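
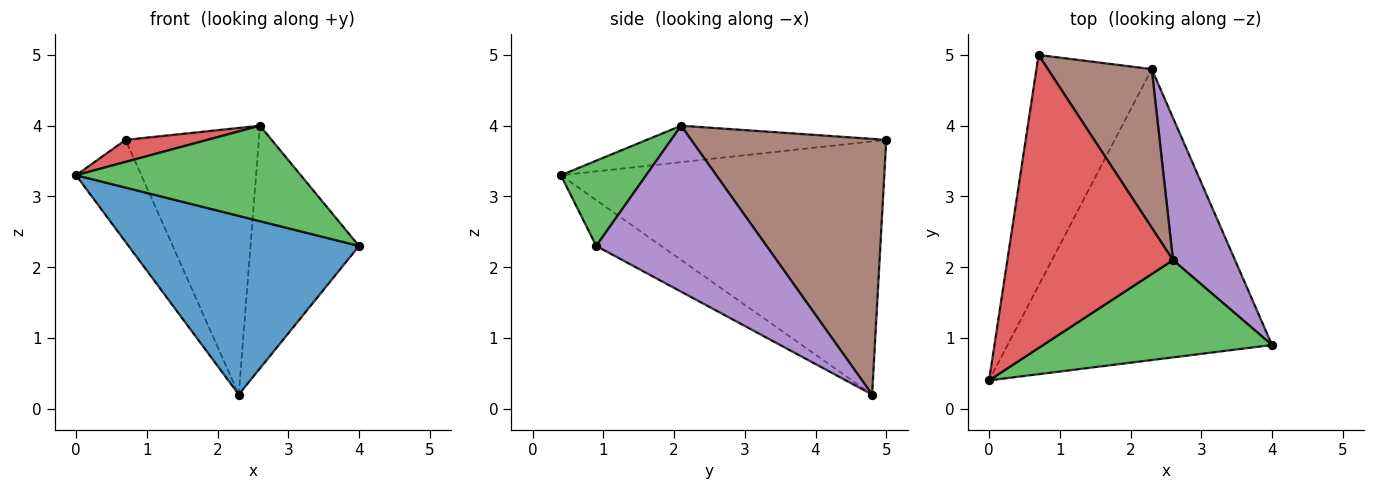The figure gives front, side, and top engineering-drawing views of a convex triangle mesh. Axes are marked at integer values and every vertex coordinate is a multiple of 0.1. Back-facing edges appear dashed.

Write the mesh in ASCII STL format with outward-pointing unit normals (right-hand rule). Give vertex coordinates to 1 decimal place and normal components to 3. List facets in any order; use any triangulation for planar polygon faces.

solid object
 facet normal -0.146 -0.518 -0.843
  outer loop
   vertex 2.3 4.8 0.2
   vertex 4.0 0.9 2.3
   vertex 0.0 0.4 3.3
  endloop
 endfacet
 facet normal -0.895 0.181 -0.408
  outer loop
   vertex 2.3 4.8 0.2
   vertex 0.0 0.4 3.3
   vertex 0.7 5.0 3.8
  endloop
 endfacet
 facet normal 0.257 -0.677 0.690
  outer loop
   vertex 2.6 2.1 4.0
   vertex 0.0 0.4 3.3
   vertex 4.0 0.9 2.3
  endloop
 endfacet
 facet normal -0.214 -0.073 0.974
  outer loop
   vertex 2.6 2.1 4.0
   vertex 0.7 5.0 3.8
   vertex 0.0 0.4 3.3
  endloop
 endfacet
 facet normal 0.804 0.512 0.301
  outer loop
   vertex 2.6 2.1 4.0
   vertex 4.0 0.9 2.3
   vertex 2.3 4.8 0.2
  endloop
 endfacet
 facet normal 0.783 0.535 0.318
  outer loop
   vertex 2.6 2.1 4.0
   vertex 2.3 4.8 0.2
   vertex 0.7 5.0 3.8
  endloop
 endfacet
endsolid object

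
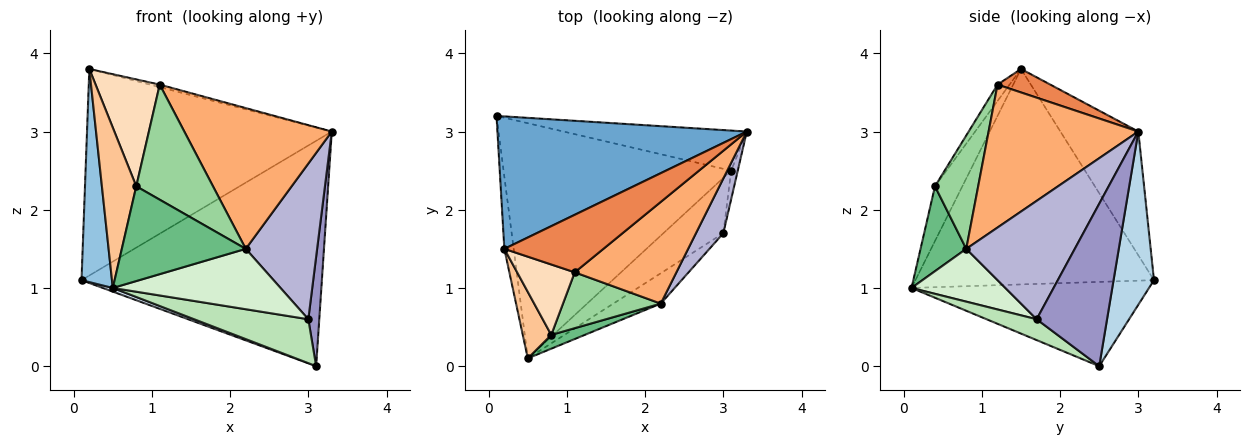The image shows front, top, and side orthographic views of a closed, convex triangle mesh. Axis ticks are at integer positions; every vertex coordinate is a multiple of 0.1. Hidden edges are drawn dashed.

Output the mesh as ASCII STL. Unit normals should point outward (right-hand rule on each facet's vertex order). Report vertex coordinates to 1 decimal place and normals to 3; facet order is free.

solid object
 facet normal -0.259 0.813 0.522
  outer loop
   vertex 0.2 1.5 3.8
   vertex 3.3 3.0 3.0
   vertex 0.1 3.2 1.1
  endloop
 endfacet
 facet normal -0.991 -0.126 -0.043
  outer loop
   vertex 0.2 1.5 3.8
   vertex 0.1 3.2 1.1
   vertex 0.5 0.1 1.0
  endloop
 endfacet
 facet normal 0.163 0.971 -0.173
  outer loop
   vertex 3.1 2.5 0.0
   vertex 0.1 3.2 1.1
   vertex 3.3 3.0 3.0
  endloop
 endfacet
 facet normal -0.347 -0.015 -0.938
  outer loop
   vertex 3.1 2.5 0.0
   vertex 0.5 0.1 1.0
   vertex 0.1 3.2 1.1
  endloop
 endfacet
 facet normal 0.230 0.043 0.972
  outer loop
   vertex 1.1 1.2 3.6
   vertex 3.3 3.0 3.0
   vertex 0.2 1.5 3.8
  endloop
 endfacet
 facet normal 0.635 -0.626 0.452
  outer loop
   vertex 2.2 0.8 1.5
   vertex 3.3 3.0 3.0
   vertex 1.1 1.2 3.6
  endloop
 endfacet
 facet normal -0.593 -0.744 0.308
  outer loop
   vertex 0.8 0.4 2.3
   vertex 0.2 1.5 3.8
   vertex 0.5 0.1 1.0
  endloop
 endfacet
 facet normal -0.154 -0.825 0.543
  outer loop
   vertex 0.8 0.4 2.3
   vertex 1.1 1.2 3.6
   vertex 0.2 1.5 3.8
  endloop
 endfacet
 facet normal 0.343 -0.930 0.135
  outer loop
   vertex 0.8 0.4 2.3
   vertex 0.5 0.1 1.0
   vertex 2.2 0.8 1.5
  endloop
 endfacet
 facet normal 0.452 -0.803 0.390
  outer loop
   vertex 0.8 0.4 2.3
   vertex 2.2 0.8 1.5
   vertex 1.1 1.2 3.6
  endloop
 endfacet
 facet normal 0.263 -0.600 -0.756
  outer loop
   vertex 3.0 1.7 0.6
   vertex 0.5 0.1 1.0
   vertex 3.1 2.5 0.0
  endloop
 endfacet
 facet normal 0.447 -0.799 -0.402
  outer loop
   vertex 3.0 1.7 0.6
   vertex 2.2 0.8 1.5
   vertex 0.5 0.1 1.0
  endloop
 endfacet
 facet normal 0.987 -0.154 -0.040
  outer loop
   vertex 3.0 1.7 0.6
   vertex 3.1 2.5 0.0
   vertex 3.3 3.0 3.0
  endloop
 endfacet
 facet normal 0.820 -0.540 0.190
  outer loop
   vertex 3.0 1.7 0.6
   vertex 3.3 3.0 3.0
   vertex 2.2 0.8 1.5
  endloop
 endfacet
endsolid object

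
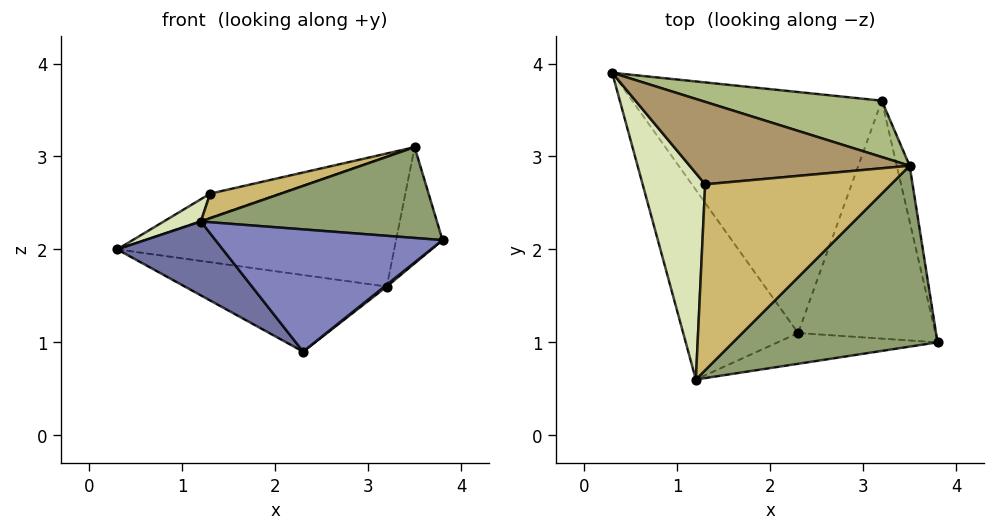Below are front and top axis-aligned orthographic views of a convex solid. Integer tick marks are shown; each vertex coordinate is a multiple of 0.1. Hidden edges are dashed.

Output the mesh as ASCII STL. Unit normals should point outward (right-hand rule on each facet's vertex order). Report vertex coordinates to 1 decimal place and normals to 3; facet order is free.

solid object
 facet normal -0.714 -0.254 -0.652
  outer loop
   vertex 2.3 1.1 0.9
   vertex 1.2 0.6 2.3
   vertex 0.3 3.9 2.0
  endloop
 endfacet
 facet normal 0.129 -0.962 -0.242
  outer loop
   vertex 2.3 1.1 0.9
   vertex 3.8 1.0 2.1
   vertex 1.2 0.6 2.3
  endloop
 endfacet
 facet normal -0.100 0.301 -0.948
  outer loop
   vertex 3.2 3.6 1.6
   vertex 2.3 1.1 0.9
   vertex 0.3 3.9 2.0
  endloop
 endfacet
 facet normal 0.624 -0.006 -0.781
  outer loop
   vertex 3.2 3.6 1.6
   vertex 3.8 1.0 2.1
   vertex 2.3 1.1 0.9
  endloop
 endfacet
 facet normal 0.136 -0.444 0.885
  outer loop
   vertex 3.5 2.9 3.1
   vertex 1.2 0.6 2.3
   vertex 3.8 1.0 2.1
  endloop
 endfacet
 facet normal 0.148 0.907 0.394
  outer loop
   vertex 3.5 2.9 3.1
   vertex 3.2 3.6 1.6
   vertex 0.3 3.9 2.0
  endloop
 endfacet
 facet normal 0.974 0.206 -0.099
  outer loop
   vertex 3.5 2.9 3.1
   vertex 3.8 1.0 2.1
   vertex 3.2 3.6 1.6
  endloop
 endfacet
 facet normal -0.587 -0.087 0.805
  outer loop
   vertex 1.3 2.7 2.6
   vertex 0.3 3.9 2.0
   vertex 1.2 0.6 2.3
  endloop
 endfacet
 facet normal -0.237 0.270 0.933
  outer loop
   vertex 1.3 2.7 2.6
   vertex 3.5 2.9 3.1
   vertex 0.3 3.9 2.0
  endloop
 endfacet
 facet normal -0.209 -0.129 0.970
  outer loop
   vertex 1.3 2.7 2.6
   vertex 1.2 0.6 2.3
   vertex 3.5 2.9 3.1
  endloop
 endfacet
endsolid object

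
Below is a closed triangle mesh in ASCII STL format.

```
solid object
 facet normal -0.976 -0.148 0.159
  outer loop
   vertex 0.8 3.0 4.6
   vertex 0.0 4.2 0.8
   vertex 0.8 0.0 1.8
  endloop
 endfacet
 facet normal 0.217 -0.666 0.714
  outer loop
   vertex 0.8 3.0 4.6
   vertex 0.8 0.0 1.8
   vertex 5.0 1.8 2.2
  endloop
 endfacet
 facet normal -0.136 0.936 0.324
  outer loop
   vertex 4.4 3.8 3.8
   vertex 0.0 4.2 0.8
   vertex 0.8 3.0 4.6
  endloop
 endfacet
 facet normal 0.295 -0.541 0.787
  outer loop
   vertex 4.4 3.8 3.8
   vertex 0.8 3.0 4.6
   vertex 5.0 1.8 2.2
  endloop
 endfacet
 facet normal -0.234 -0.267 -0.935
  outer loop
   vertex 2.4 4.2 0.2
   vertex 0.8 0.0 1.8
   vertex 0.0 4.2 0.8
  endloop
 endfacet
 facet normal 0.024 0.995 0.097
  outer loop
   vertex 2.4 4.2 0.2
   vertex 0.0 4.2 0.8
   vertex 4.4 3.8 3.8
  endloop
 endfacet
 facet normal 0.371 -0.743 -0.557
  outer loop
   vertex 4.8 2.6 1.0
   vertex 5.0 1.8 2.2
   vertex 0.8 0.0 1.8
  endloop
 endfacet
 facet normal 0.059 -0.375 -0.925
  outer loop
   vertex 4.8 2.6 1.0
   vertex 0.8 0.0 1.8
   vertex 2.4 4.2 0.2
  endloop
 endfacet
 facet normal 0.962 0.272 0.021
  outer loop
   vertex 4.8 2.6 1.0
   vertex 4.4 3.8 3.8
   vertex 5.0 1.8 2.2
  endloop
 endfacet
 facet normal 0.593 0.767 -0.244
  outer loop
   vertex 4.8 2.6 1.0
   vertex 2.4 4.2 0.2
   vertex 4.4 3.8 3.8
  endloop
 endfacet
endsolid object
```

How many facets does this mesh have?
10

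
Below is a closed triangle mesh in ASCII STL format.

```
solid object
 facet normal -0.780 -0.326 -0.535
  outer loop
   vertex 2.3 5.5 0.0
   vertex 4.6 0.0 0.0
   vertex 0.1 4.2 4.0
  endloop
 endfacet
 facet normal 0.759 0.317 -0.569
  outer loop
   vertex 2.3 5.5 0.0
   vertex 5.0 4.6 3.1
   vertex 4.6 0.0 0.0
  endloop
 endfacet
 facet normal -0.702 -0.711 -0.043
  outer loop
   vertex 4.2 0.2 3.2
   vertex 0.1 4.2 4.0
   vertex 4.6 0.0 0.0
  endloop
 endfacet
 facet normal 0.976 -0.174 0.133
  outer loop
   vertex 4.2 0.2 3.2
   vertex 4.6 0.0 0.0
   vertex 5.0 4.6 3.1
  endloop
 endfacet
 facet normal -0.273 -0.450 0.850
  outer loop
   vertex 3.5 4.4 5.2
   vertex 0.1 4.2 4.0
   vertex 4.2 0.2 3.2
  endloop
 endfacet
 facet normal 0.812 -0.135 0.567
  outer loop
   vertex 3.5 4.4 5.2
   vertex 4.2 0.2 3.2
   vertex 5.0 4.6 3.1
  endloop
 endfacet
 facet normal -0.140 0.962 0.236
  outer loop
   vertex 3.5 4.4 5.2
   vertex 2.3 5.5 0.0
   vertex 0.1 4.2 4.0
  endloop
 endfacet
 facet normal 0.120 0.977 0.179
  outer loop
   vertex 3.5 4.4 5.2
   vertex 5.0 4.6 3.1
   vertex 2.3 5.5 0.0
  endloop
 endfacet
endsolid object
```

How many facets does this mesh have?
8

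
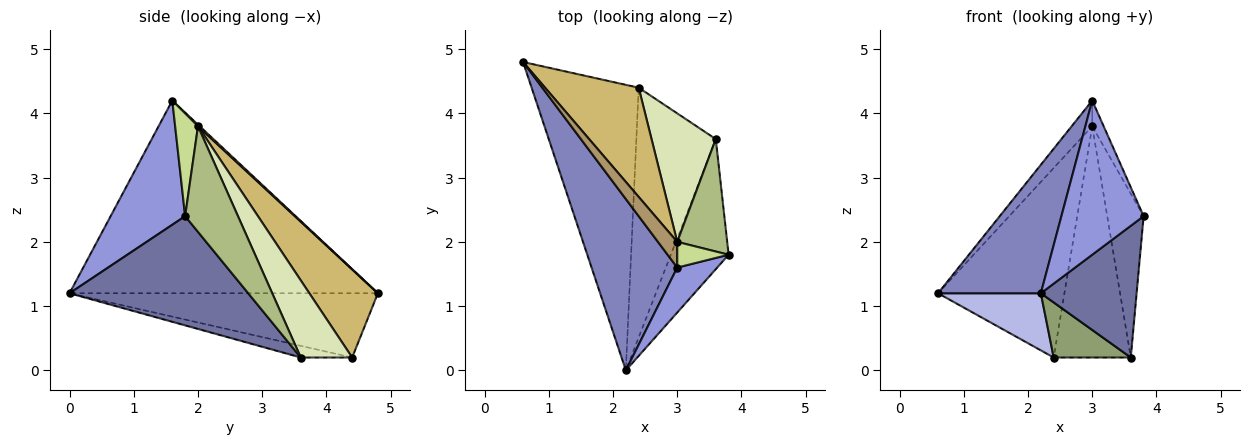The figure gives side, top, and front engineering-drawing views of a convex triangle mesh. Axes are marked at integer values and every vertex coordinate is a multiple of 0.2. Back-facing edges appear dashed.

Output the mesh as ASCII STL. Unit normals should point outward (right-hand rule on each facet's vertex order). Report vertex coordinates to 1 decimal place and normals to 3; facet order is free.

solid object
 facet normal 0.799 -0.428 -0.423
  outer loop
   vertex 3.6 3.6 0.2
   vertex 3.8 1.8 2.4
   vertex 2.2 0.0 1.2
  endloop
 endfacet
 facet normal -0.874 -0.291 0.389
  outer loop
   vertex 3.0 1.6 4.2
   vertex 0.6 4.8 1.2
   vertex 2.2 0.0 1.2
  endloop
 endfacet
 facet normal 0.656 -0.724 0.211
  outer loop
   vertex 3.0 1.6 4.2
   vertex 2.2 0.0 1.2
   vertex 3.8 1.8 2.4
  endloop
 endfacet
 facet normal -0.507 -0.169 -0.845
  outer loop
   vertex 2.4 4.4 0.2
   vertex 2.2 0.0 1.2
   vertex 0.6 4.8 1.2
  endloop
 endfacet
 facet normal -0.142 -0.213 -0.967
  outer loop
   vertex 2.4 4.4 0.2
   vertex 3.6 3.6 0.2
   vertex 2.2 0.0 1.2
  endloop
 endfacet
 facet normal 0.767 0.529 0.363
  outer loop
   vertex 3.0 2.0 3.8
   vertex 3.8 1.8 2.4
   vertex 3.6 3.6 0.2
  endloop
 endfacet
 facet normal 0.816 0.408 0.408
  outer loop
   vertex 3.0 2.0 3.8
   vertex 3.0 1.6 4.2
   vertex 3.8 1.8 2.4
  endloop
 endfacet
 facet normal 0.504 0.755 0.420
  outer loop
   vertex 3.0 2.0 3.8
   vertex 3.6 3.6 0.2
   vertex 2.4 4.4 0.2
  endloop
 endfacet
 facet normal 0.059 0.706 0.706
  outer loop
   vertex 3.0 2.0 3.8
   vertex 0.6 4.8 1.2
   vertex 3.0 1.6 4.2
  endloop
 endfacet
 facet normal 0.425 0.784 0.452
  outer loop
   vertex 3.0 2.0 3.8
   vertex 2.4 4.4 0.2
   vertex 0.6 4.8 1.2
  endloop
 endfacet
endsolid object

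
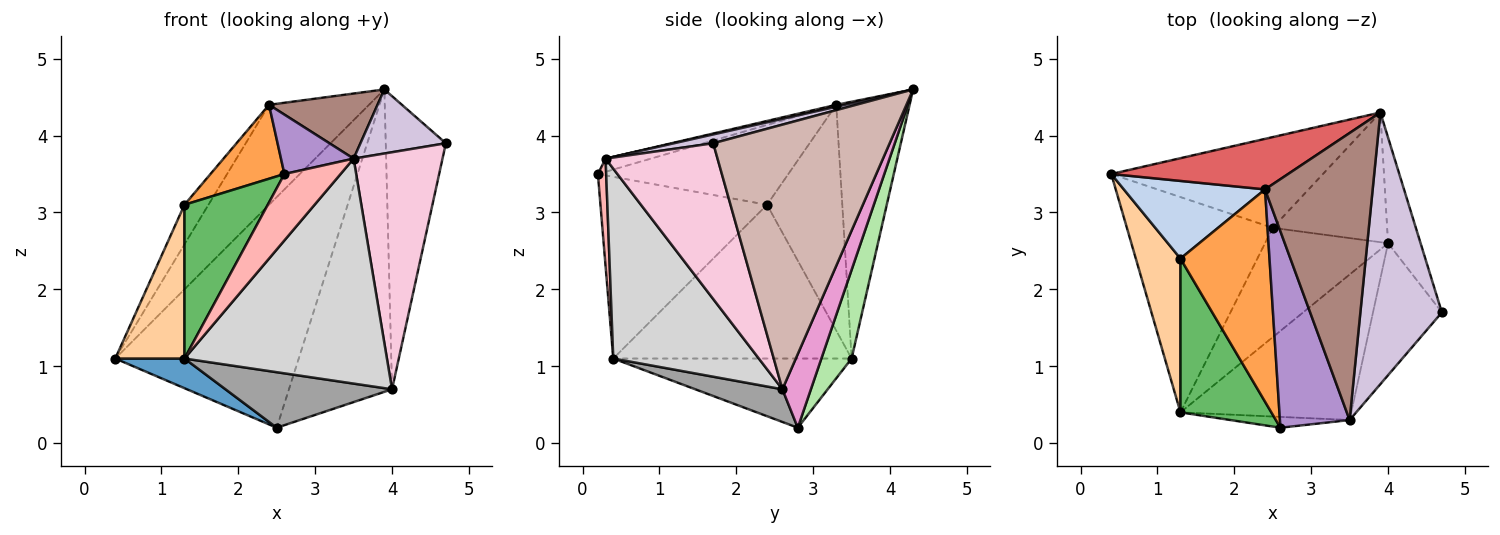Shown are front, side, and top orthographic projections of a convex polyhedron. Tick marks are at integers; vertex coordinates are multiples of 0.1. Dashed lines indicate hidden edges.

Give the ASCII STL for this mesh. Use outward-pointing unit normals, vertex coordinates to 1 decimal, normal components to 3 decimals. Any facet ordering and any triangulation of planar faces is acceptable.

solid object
 facet normal -0.425 -0.124 -0.897
  outer loop
   vertex 1.3 0.4 1.1
   vertex 0.4 3.5 1.1
   vertex 2.5 2.8 0.2
  endloop
 endfacet
 facet normal -0.818 0.261 0.512
  outer loop
   vertex 1.3 2.4 3.1
   vertex 2.4 3.3 4.4
   vertex 0.4 3.5 1.1
  endloop
 endfacet
 facet normal -0.646 -0.251 0.721
  outer loop
   vertex 1.3 2.4 3.1
   vertex 2.6 0.2 3.5
   vertex 2.4 3.3 4.4
  endloop
 endfacet
 facet normal -0.925 -0.269 0.269
  outer loop
   vertex 1.3 2.4 3.1
   vertex 0.4 3.5 1.1
   vertex 1.3 0.4 1.1
  endloop
 endfacet
 facet normal -0.816 -0.408 0.408
  outer loop
   vertex 1.3 2.4 3.1
   vertex 1.3 0.4 1.1
   vertex 2.6 0.2 3.5
  endloop
 endfacet
 facet normal 0.152 0.920 -0.362
  outer loop
   vertex 3.9 4.3 4.6
   vertex 2.5 2.8 0.2
   vertex 0.4 3.5 1.1
  endloop
 endfacet
 facet normal -0.548 0.747 0.377
  outer loop
   vertex 3.9 4.3 4.6
   vertex 0.4 3.5 1.1
   vertex 2.4 3.3 4.4
  endloop
 endfacet
 facet normal 0.144 -0.977 -0.159
  outer loop
   vertex 3.5 0.3 3.7
   vertex 2.6 0.2 3.5
   vertex 1.3 0.4 1.1
  endloop
 endfacet
 facet normal -0.178 -0.285 0.942
  outer loop
   vertex 3.5 0.3 3.7
   vertex 2.4 3.3 4.4
   vertex 2.6 0.2 3.5
  endloop
 endfacet
 facet normal 0.105 -0.228 0.968
  outer loop
   vertex 3.5 0.3 3.7
   vertex 4.7 1.7 3.9
   vertex 3.9 4.3 4.6
  endloop
 endfacet
 facet normal 0.017 -0.221 0.975
  outer loop
   vertex 3.5 0.3 3.7
   vertex 3.9 4.3 4.6
   vertex 2.4 3.3 4.4
  endloop
 endfacet
 facet normal 0.940 0.320 -0.116
  outer loop
   vertex 4.0 2.6 0.7
   vertex 3.9 4.3 4.6
   vertex 4.7 1.7 3.9
  endloop
 endfacet
 facet normal 0.246 0.891 -0.382
  outer loop
   vertex 4.0 2.6 0.7
   vertex 2.5 2.8 0.2
   vertex 3.9 4.3 4.6
  endloop
 endfacet
 facet normal 0.740 -0.588 -0.327
  outer loop
   vertex 4.0 2.6 0.7
   vertex 4.7 1.7 3.9
   vertex 3.5 0.3 3.7
  endloop
 endfacet
 facet normal 0.230 -0.441 -0.868
  outer loop
   vertex 4.0 2.6 0.7
   vertex 1.3 0.4 1.1
   vertex 2.5 2.8 0.2
  endloop
 endfacet
 facet normal 0.517 -0.719 -0.465
  outer loop
   vertex 4.0 2.6 0.7
   vertex 3.5 0.3 3.7
   vertex 1.3 0.4 1.1
  endloop
 endfacet
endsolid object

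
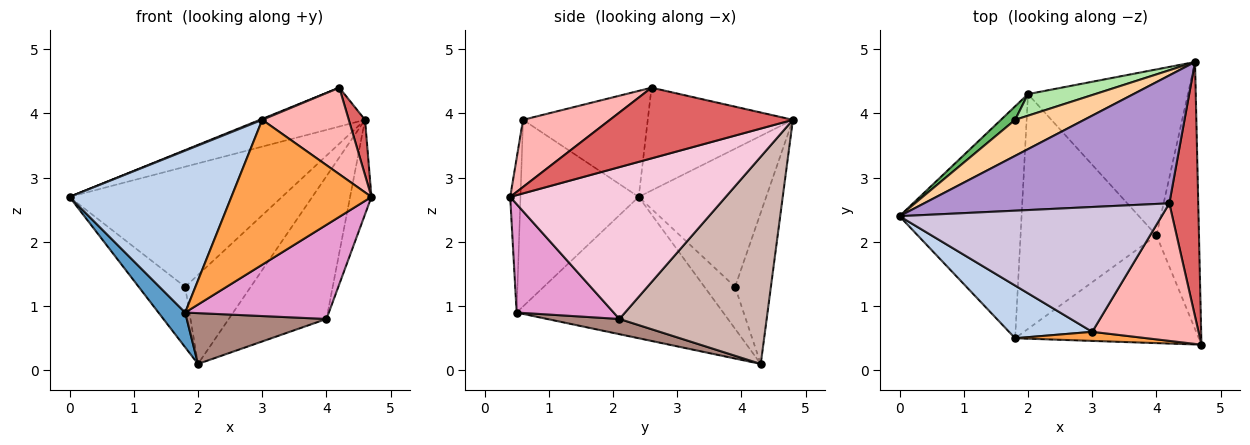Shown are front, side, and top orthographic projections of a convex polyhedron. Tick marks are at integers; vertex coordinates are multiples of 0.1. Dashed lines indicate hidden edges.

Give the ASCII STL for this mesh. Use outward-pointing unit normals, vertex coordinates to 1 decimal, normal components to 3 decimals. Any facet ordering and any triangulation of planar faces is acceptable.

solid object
 facet normal -0.753 -0.097 -0.651
  outer loop
   vertex 1.8 0.5 0.9
   vertex 0.0 2.4 2.7
   vertex 2.0 4.3 0.1
  endloop
 endfacet
 facet normal -0.570 -0.781 0.254
  outer loop
   vertex 3.0 0.6 3.9
   vertex 0.0 2.4 2.7
   vertex 1.8 0.5 0.9
  endloop
 endfacet
 facet normal -0.073 -0.995 0.062
  outer loop
   vertex 3.0 0.6 3.9
   vertex 1.8 0.5 0.9
   vertex 4.7 0.4 2.7
  endloop
 endfacet
 facet normal -0.498 0.830 0.249
  outer loop
   vertex 1.8 3.9 1.3
   vertex 0.0 2.4 2.7
   vertex 4.6 4.8 3.9
  endloop
 endfacet
 facet normal -0.541 0.821 0.183
  outer loop
   vertex 1.8 3.9 1.3
   vertex 2.0 4.3 0.1
   vertex 0.0 2.4 2.7
  endloop
 endfacet
 facet normal -0.469 0.858 0.208
  outer loop
   vertex 1.8 3.9 1.3
   vertex 4.6 4.8 3.9
   vertex 2.0 4.3 0.1
  endloop
 endfacet
 facet normal 0.922 -0.082 0.377
  outer loop
   vertex 4.2 2.6 4.4
   vertex 4.7 0.4 2.7
   vertex 4.6 4.8 3.9
  endloop
 endfacet
 facet normal 0.472 -0.470 0.746
  outer loop
   vertex 4.2 2.6 4.4
   vertex 3.0 0.6 3.9
   vertex 4.7 0.4 2.7
  endloop
 endfacet
 facet normal -0.372 0.270 0.888
  outer loop
   vertex 4.2 2.6 4.4
   vertex 4.6 4.8 3.9
   vertex 0.0 2.4 2.7
  endloop
 endfacet
 facet normal -0.375 -0.007 0.927
  outer loop
   vertex 4.2 2.6 4.4
   vertex 0.0 2.4 2.7
   vertex 3.0 0.6 3.9
  endloop
 endfacet
 facet normal 0.109 -0.210 -0.972
  outer loop
   vertex 4.0 2.1 0.8
   vertex 1.8 0.5 0.9
   vertex 2.0 4.3 0.1
  endloop
 endfacet
 facet normal 0.701 0.465 -0.541
  outer loop
   vertex 4.0 2.1 0.8
   vertex 2.0 4.3 0.1
   vertex 4.6 4.8 3.9
  endloop
 endfacet
 facet normal 0.406 -0.602 -0.688
  outer loop
   vertex 4.0 2.1 0.8
   vertex 4.7 0.4 2.7
   vertex 1.8 0.5 0.9
  endloop
 endfacet
 facet normal 0.959 0.095 -0.268
  outer loop
   vertex 4.0 2.1 0.8
   vertex 4.6 4.8 3.9
   vertex 4.7 0.4 2.7
  endloop
 endfacet
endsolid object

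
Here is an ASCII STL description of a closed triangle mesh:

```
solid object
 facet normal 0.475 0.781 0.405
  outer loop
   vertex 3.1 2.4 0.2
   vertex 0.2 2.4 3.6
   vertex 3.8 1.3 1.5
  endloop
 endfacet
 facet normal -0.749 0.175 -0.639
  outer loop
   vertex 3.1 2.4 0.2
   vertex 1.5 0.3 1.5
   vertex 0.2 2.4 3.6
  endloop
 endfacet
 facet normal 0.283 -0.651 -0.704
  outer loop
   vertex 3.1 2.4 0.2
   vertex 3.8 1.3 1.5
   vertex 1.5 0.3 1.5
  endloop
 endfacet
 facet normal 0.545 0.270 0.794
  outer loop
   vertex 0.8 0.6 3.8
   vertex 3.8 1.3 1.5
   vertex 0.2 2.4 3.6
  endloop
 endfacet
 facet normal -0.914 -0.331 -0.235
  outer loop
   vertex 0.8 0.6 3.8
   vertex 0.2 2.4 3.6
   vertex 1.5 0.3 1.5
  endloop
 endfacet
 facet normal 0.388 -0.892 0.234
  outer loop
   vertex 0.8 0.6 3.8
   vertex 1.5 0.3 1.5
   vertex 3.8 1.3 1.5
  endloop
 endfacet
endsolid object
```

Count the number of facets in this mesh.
6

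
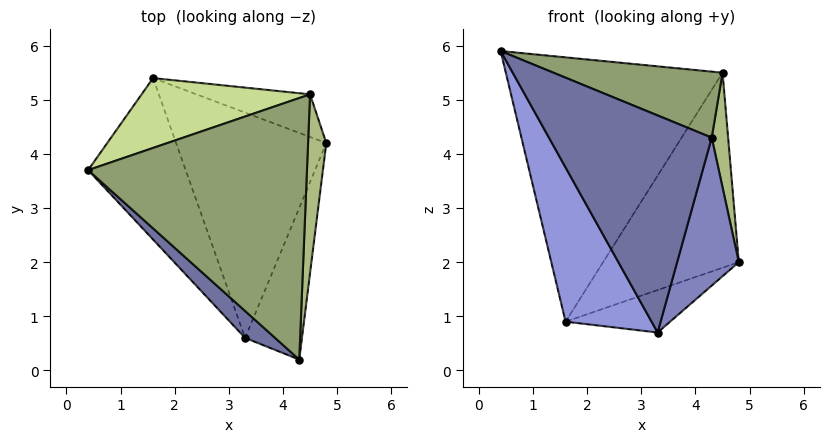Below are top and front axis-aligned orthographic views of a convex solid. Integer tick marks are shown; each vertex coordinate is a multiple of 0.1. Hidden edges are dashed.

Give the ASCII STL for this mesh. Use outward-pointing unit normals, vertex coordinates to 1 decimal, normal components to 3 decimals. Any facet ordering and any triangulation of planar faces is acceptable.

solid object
 facet normal -0.643 -0.760 0.094
  outer loop
   vertex 3.3 0.6 0.7
   vertex 4.3 0.2 4.3
   vertex 0.4 3.7 5.9
  endloop
 endfacet
 facet normal 0.917 -0.279 -0.286
  outer loop
   vertex 3.3 0.6 0.7
   vertex 4.8 4.2 2.0
   vertex 4.3 0.2 4.3
  endloop
 endfacet
 facet normal -0.897 -0.305 -0.319
  outer loop
   vertex 1.6 5.4 0.9
   vertex 3.3 0.6 0.7
   vertex 0.4 3.7 5.9
  endloop
 endfacet
 facet normal 0.377 0.172 -0.910
  outer loop
   vertex 1.6 5.4 0.9
   vertex 4.8 4.2 2.0
   vertex 3.3 0.6 0.7
  endloop
 endfacet
 facet normal 0.175 -0.241 0.955
  outer loop
   vertex 4.5 5.1 5.5
   vertex 0.4 3.7 5.9
   vertex 4.3 0.2 4.3
  endloop
 endfacet
 facet normal 0.993 -0.065 0.102
  outer loop
   vertex 4.5 5.1 5.5
   vertex 4.3 0.2 4.3
   vertex 4.8 4.2 2.0
  endloop
 endfacet
 facet normal -0.292 0.925 0.244
  outer loop
   vertex 4.5 5.1 5.5
   vertex 1.6 5.4 0.9
   vertex 0.4 3.7 5.9
  endloop
 endfacet
 facet normal 0.403 0.894 -0.195
  outer loop
   vertex 4.5 5.1 5.5
   vertex 4.8 4.2 2.0
   vertex 1.6 5.4 0.9
  endloop
 endfacet
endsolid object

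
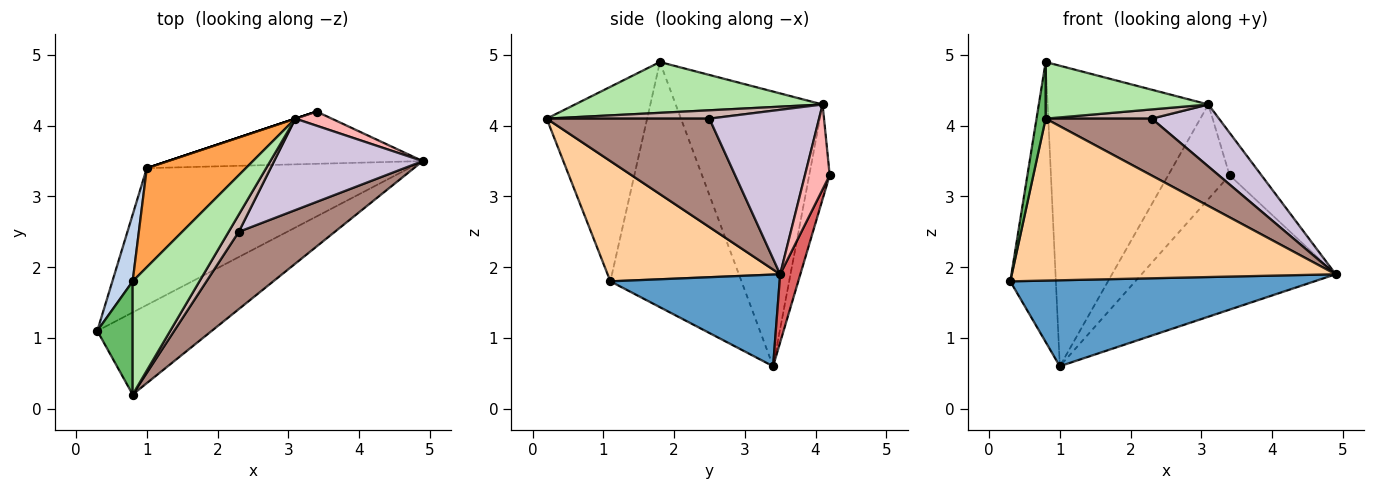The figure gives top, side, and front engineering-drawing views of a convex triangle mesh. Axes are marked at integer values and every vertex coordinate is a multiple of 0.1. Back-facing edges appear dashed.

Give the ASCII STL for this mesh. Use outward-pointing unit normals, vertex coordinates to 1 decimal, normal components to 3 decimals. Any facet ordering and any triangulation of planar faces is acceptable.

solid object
 facet normal 0.284 -0.510 -0.812
  outer loop
   vertex 1.0 3.4 0.6
   vertex 4.9 3.5 1.9
   vertex 0.3 1.1 1.8
  endloop
 endfacet
 facet normal -0.942 0.327 0.078
  outer loop
   vertex 0.8 1.8 4.9
   vertex 1.0 3.4 0.6
   vertex 0.3 1.1 1.8
  endloop
 endfacet
 facet normal -0.656 0.717 0.236
  outer loop
   vertex 3.1 4.1 4.3
   vertex 1.0 3.4 0.6
   vertex 0.8 1.8 4.9
  endloop
 endfacet
 facet normal 0.429 -0.806 -0.409
  outer loop
   vertex 0.8 0.2 4.1
   vertex 0.3 1.1 1.8
   vertex 4.9 3.5 1.9
  endloop
 endfacet
 facet normal -0.980 -0.089 0.178
  outer loop
   vertex 0.8 0.2 4.1
   vertex 0.8 1.8 4.9
   vertex 0.3 1.1 1.8
  endloop
 endfacet
 facet normal 0.563 -0.370 0.739
  outer loop
   vertex 0.8 0.2 4.1
   vertex 3.1 4.1 4.3
   vertex 0.8 1.8 4.9
  endloop
 endfacet
 facet normal 0.096 0.928 -0.361
  outer loop
   vertex 3.4 4.2 3.3
   vertex 4.9 3.5 1.9
   vertex 1.0 3.4 0.6
  endloop
 endfacet
 facet normal 0.594 0.763 0.254
  outer loop
   vertex 3.4 4.2 3.3
   vertex 3.1 4.1 4.3
   vertex 4.9 3.5 1.9
  endloop
 endfacet
 facet normal -0.316 0.949 0.000
  outer loop
   vertex 3.4 4.2 3.3
   vertex 1.0 3.4 0.6
   vertex 3.1 4.1 4.3
  endloop
 endfacet
 facet normal 0.676 -0.414 0.610
  outer loop
   vertex 2.3 2.5 4.1
   vertex 4.9 3.5 1.9
   vertex 3.1 4.1 4.3
  endloop
 endfacet
 facet normal 0.673 -0.439 0.596
  outer loop
   vertex 2.3 2.5 4.1
   vertex 0.8 0.2 4.1
   vertex 4.9 3.5 1.9
  endloop
 endfacet
 facet normal 0.586 -0.382 0.714
  outer loop
   vertex 2.3 2.5 4.1
   vertex 3.1 4.1 4.3
   vertex 0.8 0.2 4.1
  endloop
 endfacet
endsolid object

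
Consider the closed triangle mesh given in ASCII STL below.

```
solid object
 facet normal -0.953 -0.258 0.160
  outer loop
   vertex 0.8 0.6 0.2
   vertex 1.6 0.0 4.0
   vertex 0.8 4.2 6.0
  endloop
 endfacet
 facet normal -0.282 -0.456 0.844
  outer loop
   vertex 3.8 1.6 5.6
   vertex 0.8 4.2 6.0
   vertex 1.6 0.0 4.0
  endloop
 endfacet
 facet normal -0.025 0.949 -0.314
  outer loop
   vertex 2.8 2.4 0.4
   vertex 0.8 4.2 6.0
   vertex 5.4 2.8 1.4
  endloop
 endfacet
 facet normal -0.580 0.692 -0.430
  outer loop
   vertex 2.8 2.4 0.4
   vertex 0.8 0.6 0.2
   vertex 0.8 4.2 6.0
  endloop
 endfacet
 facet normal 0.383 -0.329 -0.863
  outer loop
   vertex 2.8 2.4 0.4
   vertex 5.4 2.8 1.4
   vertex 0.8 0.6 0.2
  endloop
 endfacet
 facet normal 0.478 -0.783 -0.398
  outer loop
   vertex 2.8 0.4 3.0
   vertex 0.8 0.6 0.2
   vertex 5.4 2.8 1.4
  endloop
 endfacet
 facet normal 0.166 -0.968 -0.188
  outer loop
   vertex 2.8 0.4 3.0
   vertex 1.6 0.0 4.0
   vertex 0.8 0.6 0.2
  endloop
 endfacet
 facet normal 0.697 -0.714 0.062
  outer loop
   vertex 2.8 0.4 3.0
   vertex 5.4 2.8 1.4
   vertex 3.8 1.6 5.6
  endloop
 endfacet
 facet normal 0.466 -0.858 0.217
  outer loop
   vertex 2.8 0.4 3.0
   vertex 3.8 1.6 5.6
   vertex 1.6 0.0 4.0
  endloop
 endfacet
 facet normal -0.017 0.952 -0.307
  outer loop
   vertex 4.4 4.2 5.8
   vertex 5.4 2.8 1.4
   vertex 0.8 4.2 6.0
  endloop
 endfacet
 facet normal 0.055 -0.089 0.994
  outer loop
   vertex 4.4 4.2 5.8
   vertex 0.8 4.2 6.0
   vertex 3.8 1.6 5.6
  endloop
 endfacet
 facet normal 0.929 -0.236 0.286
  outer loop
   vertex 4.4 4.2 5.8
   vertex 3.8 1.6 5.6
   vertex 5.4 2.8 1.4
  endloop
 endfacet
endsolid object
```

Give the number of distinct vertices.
8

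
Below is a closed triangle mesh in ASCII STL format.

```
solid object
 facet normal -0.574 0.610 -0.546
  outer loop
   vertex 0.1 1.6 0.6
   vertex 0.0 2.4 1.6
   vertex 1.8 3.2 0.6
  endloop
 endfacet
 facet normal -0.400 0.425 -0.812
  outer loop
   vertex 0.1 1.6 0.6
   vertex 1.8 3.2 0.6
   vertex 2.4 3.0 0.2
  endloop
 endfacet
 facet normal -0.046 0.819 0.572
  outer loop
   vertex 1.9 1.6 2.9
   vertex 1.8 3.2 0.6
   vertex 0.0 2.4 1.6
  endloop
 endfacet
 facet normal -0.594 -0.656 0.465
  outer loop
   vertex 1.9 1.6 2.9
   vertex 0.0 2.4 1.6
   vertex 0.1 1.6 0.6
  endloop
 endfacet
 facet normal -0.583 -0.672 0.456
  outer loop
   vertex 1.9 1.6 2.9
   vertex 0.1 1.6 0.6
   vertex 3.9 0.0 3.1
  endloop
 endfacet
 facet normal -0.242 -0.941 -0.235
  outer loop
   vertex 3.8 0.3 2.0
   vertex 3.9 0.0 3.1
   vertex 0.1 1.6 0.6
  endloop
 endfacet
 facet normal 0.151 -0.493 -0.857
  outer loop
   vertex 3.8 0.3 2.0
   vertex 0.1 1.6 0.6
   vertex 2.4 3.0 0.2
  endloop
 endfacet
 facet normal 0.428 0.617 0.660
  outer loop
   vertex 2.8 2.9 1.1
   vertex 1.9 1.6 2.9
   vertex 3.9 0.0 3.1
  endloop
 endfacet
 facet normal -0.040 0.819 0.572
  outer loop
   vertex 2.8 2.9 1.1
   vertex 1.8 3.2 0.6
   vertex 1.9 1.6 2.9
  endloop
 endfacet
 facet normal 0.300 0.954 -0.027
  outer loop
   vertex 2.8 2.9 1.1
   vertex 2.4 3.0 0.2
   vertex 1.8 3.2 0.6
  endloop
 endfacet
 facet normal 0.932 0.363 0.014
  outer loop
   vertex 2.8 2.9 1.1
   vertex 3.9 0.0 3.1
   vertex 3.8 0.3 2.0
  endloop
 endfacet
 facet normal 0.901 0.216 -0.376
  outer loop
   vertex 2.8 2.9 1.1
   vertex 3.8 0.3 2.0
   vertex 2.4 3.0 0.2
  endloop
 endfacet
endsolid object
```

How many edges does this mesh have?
18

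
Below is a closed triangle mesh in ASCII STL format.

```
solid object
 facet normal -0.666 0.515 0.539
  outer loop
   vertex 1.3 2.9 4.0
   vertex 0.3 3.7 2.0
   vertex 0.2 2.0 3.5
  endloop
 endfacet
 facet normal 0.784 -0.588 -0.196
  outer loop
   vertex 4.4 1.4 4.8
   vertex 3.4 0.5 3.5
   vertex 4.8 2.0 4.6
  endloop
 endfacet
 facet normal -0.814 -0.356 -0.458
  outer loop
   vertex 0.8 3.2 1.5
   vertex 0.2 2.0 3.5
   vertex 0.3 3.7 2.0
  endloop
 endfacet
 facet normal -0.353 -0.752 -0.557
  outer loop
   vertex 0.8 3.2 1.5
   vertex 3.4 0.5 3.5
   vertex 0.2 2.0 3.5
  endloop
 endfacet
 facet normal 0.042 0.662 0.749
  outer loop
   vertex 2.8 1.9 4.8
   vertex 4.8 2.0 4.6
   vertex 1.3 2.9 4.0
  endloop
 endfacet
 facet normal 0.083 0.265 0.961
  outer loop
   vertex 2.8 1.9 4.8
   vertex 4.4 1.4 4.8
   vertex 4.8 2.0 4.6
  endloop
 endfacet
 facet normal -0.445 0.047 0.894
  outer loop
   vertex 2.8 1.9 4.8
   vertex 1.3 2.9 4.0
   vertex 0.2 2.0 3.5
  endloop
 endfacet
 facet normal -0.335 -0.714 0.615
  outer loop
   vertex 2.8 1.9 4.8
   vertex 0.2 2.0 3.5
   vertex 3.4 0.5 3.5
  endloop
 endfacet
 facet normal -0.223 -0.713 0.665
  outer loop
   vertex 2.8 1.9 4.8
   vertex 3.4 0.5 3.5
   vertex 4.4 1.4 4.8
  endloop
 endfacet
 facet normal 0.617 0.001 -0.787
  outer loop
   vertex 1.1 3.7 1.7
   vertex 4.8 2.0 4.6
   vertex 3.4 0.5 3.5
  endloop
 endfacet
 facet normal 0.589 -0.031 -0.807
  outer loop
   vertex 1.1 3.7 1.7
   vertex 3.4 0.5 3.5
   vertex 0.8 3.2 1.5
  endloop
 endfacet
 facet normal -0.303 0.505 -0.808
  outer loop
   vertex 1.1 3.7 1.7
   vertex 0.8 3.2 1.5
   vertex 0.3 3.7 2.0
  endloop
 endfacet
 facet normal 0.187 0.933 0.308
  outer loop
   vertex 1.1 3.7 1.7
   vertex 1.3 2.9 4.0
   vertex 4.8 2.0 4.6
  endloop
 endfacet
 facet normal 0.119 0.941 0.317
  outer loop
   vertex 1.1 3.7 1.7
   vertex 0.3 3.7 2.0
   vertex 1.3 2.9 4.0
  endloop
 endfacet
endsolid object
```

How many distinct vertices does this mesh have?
9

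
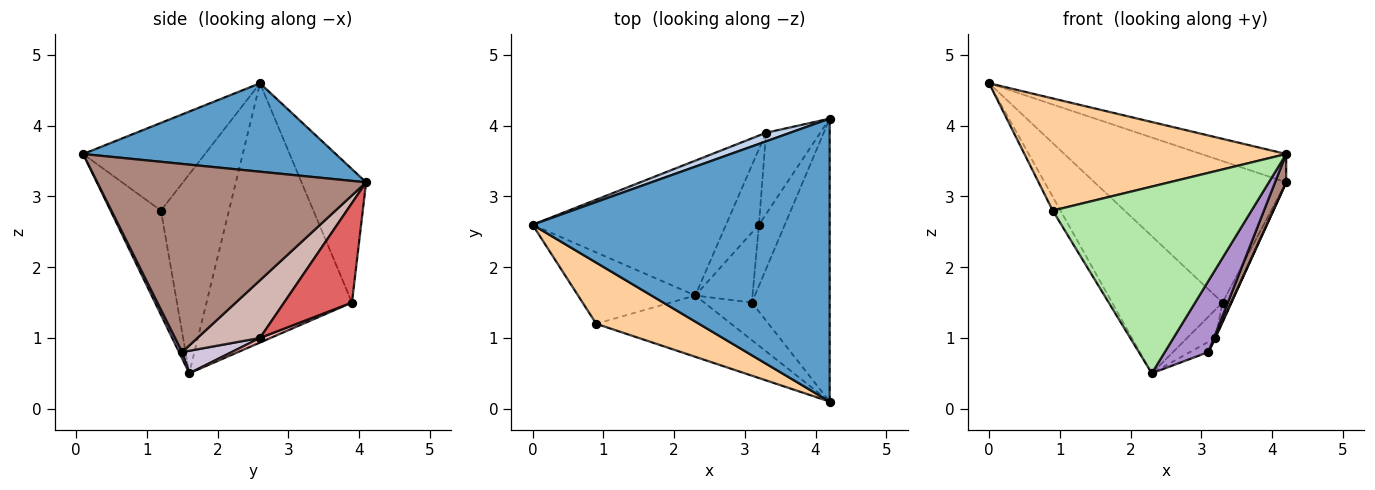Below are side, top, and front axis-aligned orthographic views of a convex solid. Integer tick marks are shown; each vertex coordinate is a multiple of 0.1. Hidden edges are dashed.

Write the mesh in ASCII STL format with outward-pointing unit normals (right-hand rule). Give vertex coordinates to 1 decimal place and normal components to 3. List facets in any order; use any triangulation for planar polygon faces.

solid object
 facet normal 0.284 0.095 0.954
  outer loop
   vertex 4.2 4.1 3.2
   vertex 0.0 2.6 4.6
   vertex 4.2 0.1 3.6
  endloop
 endfacet
 facet normal -0.319 0.946 0.057
  outer loop
   vertex 3.3 3.9 1.5
   vertex 0.0 2.6 4.6
   vertex 4.2 4.1 3.2
  endloop
 endfacet
 facet normal -0.685 0.520 -0.511
  outer loop
   vertex 3.3 3.9 1.5
   vertex 2.3 1.6 0.5
   vertex 0.0 2.6 4.6
  endloop
 endfacet
 facet normal -0.378 -0.813 0.443
  outer loop
   vertex 0.9 1.2 2.8
   vertex 4.2 0.1 3.6
   vertex 0.0 2.6 4.6
  endloop
 endfacet
 facet normal -0.858 0.098 -0.505
  outer loop
   vertex 0.9 1.2 2.8
   vertex 0.0 2.6 4.6
   vertex 2.3 1.6 0.5
  endloop
 endfacet
 facet normal -0.234 -0.924 -0.303
  outer loop
   vertex 0.9 1.2 2.8
   vertex 2.3 1.6 0.5
   vertex 4.2 0.1 3.6
  endloop
 endfacet
 facet normal 0.872 0.116 -0.475
  outer loop
   vertex 3.2 2.6 1.0
   vertex 3.3 3.9 1.5
   vertex 4.2 4.1 3.2
  endloop
 endfacet
 facet normal 0.130 0.347 -0.929
  outer loop
   vertex 3.2 2.6 1.0
   vertex 2.3 1.6 0.5
   vertex 3.3 3.9 1.5
  endloop
 endfacet
 facet normal 0.065 -0.882 -0.466
  outer loop
   vertex 3.1 1.5 0.8
   vertex 4.2 0.1 3.6
   vertex 2.3 1.6 0.5
  endloop
 endfacet
 facet normal 0.363 0.135 -0.922
  outer loop
   vertex 3.1 1.5 0.8
   vertex 2.3 1.6 0.5
   vertex 3.2 2.6 1.0
  endloop
 endfacet
 facet normal 0.923 -0.038 -0.382
  outer loop
   vertex 3.1 1.5 0.8
   vertex 4.2 4.1 3.2
   vertex 4.2 0.1 3.6
  endloop
 endfacet
 facet normal 0.913 -0.009 -0.409
  outer loop
   vertex 3.1 1.5 0.8
   vertex 3.2 2.6 1.0
   vertex 4.2 4.1 3.2
  endloop
 endfacet
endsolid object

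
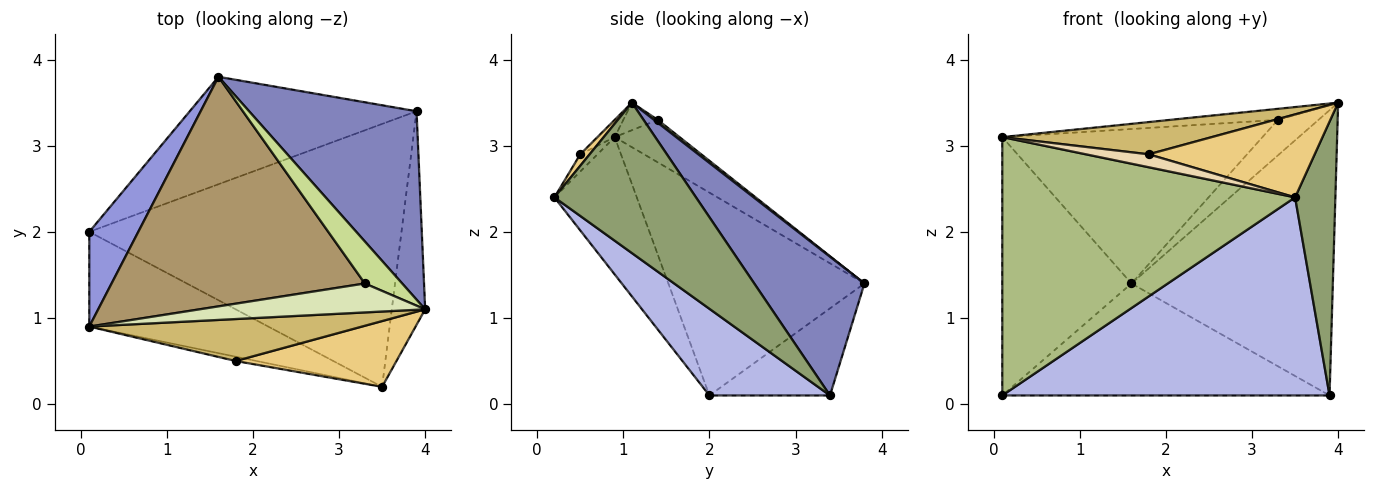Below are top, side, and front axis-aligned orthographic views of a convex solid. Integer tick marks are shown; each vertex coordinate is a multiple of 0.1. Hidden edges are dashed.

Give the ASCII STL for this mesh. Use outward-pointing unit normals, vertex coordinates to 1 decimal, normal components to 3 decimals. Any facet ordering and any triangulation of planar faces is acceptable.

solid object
 facet normal -0.257 0.697 -0.669
  outer loop
   vertex 1.6 3.8 1.4
   vertex 3.9 3.4 0.1
   vertex 0.1 2.0 0.1
  endloop
 endfacet
 facet normal 0.415 0.759 0.501
  outer loop
   vertex 1.6 3.8 1.4
   vertex 4.0 1.1 3.5
   vertex 3.9 3.4 0.1
  endloop
 endfacet
 facet normal -0.819 0.539 0.198
  outer loop
   vertex 0.1 0.9 3.1
   vertex 1.6 3.8 1.4
   vertex 0.1 2.0 0.1
  endloop
 endfacet
 facet normal 0.216 -0.587 -0.780
  outer loop
   vertex 3.5 0.2 2.4
   vertex 0.1 2.0 0.1
   vertex 3.9 3.4 0.1
  endloop
 endfacet
 facet normal 0.941 -0.268 -0.209
  outer loop
   vertex 3.5 0.2 2.4
   vertex 3.9 3.4 0.1
   vertex 4.0 1.1 3.5
  endloop
 endfacet
 facet normal -0.255 -0.908 -0.333
  outer loop
   vertex 3.5 0.2 2.4
   vertex 0.1 0.9 3.1
   vertex 0.1 2.0 0.1
  endloop
 endfacet
 facet normal 0.059 0.645 0.762
  outer loop
   vertex 3.3 1.4 3.3
   vertex 4.0 1.1 3.5
   vertex 1.6 3.8 1.4
  endloop
 endfacet
 facet normal -0.113 0.354 0.928
  outer loop
   vertex 3.3 1.4 3.3
   vertex 0.1 0.9 3.1
   vertex 4.0 1.1 3.5
  endloop
 endfacet
 facet normal -0.138 0.553 0.822
  outer loop
   vertex 3.3 1.4 3.3
   vertex 1.6 3.8 1.4
   vertex 0.1 0.9 3.1
  endloop
 endfacet
 facet normal -0.050 -0.609 0.792
  outer loop
   vertex 1.8 0.5 2.9
   vertex 4.0 1.1 3.5
   vertex 0.1 0.9 3.1
  endloop
 endfacet
 facet normal 0.044 -0.783 0.620
  outer loop
   vertex 1.8 0.5 2.9
   vertex 3.5 0.2 2.4
   vertex 4.0 1.1 3.5
  endloop
 endfacet
 facet normal -0.252 -0.918 -0.306
  outer loop
   vertex 1.8 0.5 2.9
   vertex 0.1 0.9 3.1
   vertex 3.5 0.2 2.4
  endloop
 endfacet
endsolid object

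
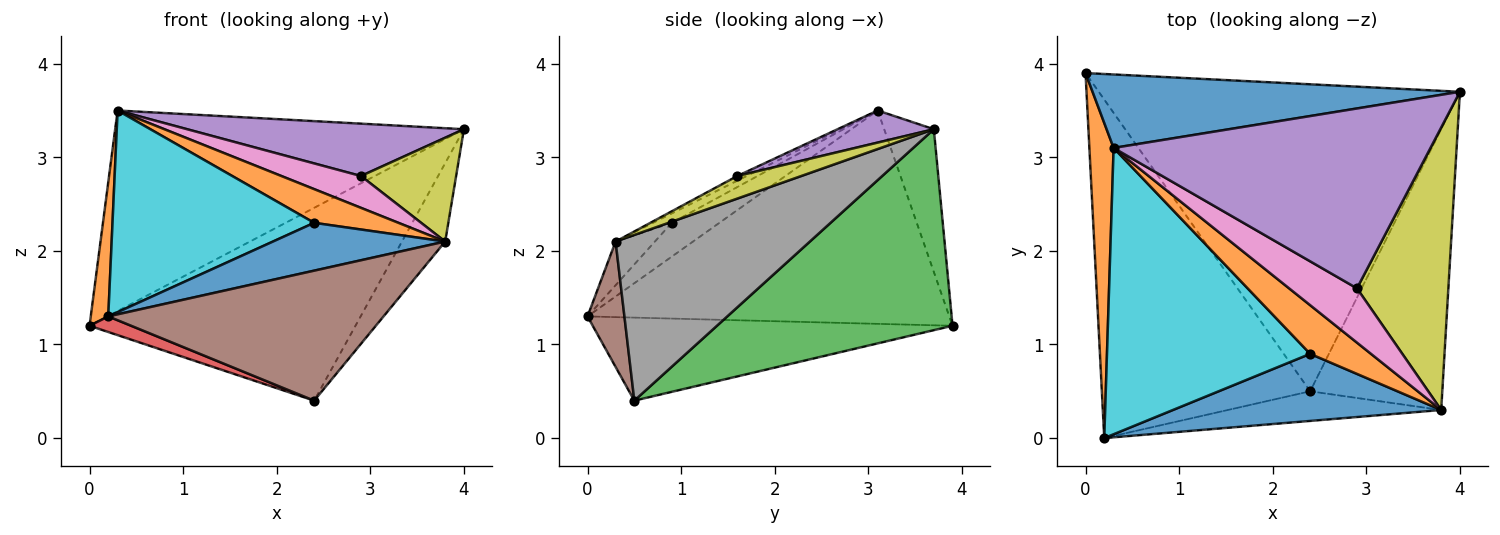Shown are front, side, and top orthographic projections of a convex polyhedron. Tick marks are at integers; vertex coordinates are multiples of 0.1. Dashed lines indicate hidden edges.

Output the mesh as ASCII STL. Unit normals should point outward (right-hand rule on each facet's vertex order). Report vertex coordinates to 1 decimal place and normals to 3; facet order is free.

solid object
 facet normal -0.132 0.931 0.341
  outer loop
   vertex 0.3 3.1 3.5
   vertex 4.0 3.7 3.3
   vertex 0.0 3.9 1.2
  endloop
 endfacet
 facet normal -0.992 -0.048 0.113
  outer loop
   vertex 0.3 3.1 3.5
   vertex 0.0 3.9 1.2
   vertex 0.2 0.0 1.3
  endloop
 endfacet
 facet normal 0.426 0.481 -0.766
  outer loop
   vertex 2.4 0.5 0.4
   vertex 0.0 3.9 1.2
   vertex 4.0 3.7 3.3
  endloop
 endfacet
 facet normal -0.370 -0.043 -0.928
  outer loop
   vertex 2.4 0.5 0.4
   vertex 0.2 0.0 1.3
   vertex 0.0 3.9 1.2
  endloop
 endfacet
 facet normal 0.097 -0.278 0.956
  outer loop
   vertex 2.9 1.6 2.8
   vertex 4.0 3.7 3.3
   vertex 0.3 3.1 3.5
  endloop
 endfacet
 facet normal 0.130 -0.967 -0.220
  outer loop
   vertex 3.8 0.3 2.1
   vertex 0.2 0.0 1.3
   vertex 2.4 0.5 0.4
  endloop
 endfacet
 facet normal -0.059 -0.505 0.861
  outer loop
   vertex 3.8 0.3 2.1
   vertex 2.9 1.6 2.8
   vertex 0.3 3.1 3.5
  endloop
 endfacet
 facet normal 0.770 0.171 -0.614
  outer loop
   vertex 3.8 0.3 2.1
   vertex 2.4 0.5 0.4
   vertex 4.0 3.7 3.3
  endloop
 endfacet
 facet normal 0.226 -0.336 0.914
  outer loop
   vertex 3.8 0.3 2.1
   vertex 4.0 3.7 3.3
   vertex 2.9 1.6 2.8
  endloop
 endfacet
 facet normal -0.135 -0.571 0.810
  outer loop
   vertex 2.4 0.9 2.3
   vertex 0.3 3.1 3.5
   vertex 0.2 0.0 1.3
  endloop
 endfacet
 facet normal -0.131 -0.576 0.807
  outer loop
   vertex 2.4 0.9 2.3
   vertex 0.2 0.0 1.3
   vertex 3.8 0.3 2.1
  endloop
 endfacet
 facet normal -0.125 -0.565 0.816
  outer loop
   vertex 2.4 0.9 2.3
   vertex 3.8 0.3 2.1
   vertex 0.3 3.1 3.5
  endloop
 endfacet
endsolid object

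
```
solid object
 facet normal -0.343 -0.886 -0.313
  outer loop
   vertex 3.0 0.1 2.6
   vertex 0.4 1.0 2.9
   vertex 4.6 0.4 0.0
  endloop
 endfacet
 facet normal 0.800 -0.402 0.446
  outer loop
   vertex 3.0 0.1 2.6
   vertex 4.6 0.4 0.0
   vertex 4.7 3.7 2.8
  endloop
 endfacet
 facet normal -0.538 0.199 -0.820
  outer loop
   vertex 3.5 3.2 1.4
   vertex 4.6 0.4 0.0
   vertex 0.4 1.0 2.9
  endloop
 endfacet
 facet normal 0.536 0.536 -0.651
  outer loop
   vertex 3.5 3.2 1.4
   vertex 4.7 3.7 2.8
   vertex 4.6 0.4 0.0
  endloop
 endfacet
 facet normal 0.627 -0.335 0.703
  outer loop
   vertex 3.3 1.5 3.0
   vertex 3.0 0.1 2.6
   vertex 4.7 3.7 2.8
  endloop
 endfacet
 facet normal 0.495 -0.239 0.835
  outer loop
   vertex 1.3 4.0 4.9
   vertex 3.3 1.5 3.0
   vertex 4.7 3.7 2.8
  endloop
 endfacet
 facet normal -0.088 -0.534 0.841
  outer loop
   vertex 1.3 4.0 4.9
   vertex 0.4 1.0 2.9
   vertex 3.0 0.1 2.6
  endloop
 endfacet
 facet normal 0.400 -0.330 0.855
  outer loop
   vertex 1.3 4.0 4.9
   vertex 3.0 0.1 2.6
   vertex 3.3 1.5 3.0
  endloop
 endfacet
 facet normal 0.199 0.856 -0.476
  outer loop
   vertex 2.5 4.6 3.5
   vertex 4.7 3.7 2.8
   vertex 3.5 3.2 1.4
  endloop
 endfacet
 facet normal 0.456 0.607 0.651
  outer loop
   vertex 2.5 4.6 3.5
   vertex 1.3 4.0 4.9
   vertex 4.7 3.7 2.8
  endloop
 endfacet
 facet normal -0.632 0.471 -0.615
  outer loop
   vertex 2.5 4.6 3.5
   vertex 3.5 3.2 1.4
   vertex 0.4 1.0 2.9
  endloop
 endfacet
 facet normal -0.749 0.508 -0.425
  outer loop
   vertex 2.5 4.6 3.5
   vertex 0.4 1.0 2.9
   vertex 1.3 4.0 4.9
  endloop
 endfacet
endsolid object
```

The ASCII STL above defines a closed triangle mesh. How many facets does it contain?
12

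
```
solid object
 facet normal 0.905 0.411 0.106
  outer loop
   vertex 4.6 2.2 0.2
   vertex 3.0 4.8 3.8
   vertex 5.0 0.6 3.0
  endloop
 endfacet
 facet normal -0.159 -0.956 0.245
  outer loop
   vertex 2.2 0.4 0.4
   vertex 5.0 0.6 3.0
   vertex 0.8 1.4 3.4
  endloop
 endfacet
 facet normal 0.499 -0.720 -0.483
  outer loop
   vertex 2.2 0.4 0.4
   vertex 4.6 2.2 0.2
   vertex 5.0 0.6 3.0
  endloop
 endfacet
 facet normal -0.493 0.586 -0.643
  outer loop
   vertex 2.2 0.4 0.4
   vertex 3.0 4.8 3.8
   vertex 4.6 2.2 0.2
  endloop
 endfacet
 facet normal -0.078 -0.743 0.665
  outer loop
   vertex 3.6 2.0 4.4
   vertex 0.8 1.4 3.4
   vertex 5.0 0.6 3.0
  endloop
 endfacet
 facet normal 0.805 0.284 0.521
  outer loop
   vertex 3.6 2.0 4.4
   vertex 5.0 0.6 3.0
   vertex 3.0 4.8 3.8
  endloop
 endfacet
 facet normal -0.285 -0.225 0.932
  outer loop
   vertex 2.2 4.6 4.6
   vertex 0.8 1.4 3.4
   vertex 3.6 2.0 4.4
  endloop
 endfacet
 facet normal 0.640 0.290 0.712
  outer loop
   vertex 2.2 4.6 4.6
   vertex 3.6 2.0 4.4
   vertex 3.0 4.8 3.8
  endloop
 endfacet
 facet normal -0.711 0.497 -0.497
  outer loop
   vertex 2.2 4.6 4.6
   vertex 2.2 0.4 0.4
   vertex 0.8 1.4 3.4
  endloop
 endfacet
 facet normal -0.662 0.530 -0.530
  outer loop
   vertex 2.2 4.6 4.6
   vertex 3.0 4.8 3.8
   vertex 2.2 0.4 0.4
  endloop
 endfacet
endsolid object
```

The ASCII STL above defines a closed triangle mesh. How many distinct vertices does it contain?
7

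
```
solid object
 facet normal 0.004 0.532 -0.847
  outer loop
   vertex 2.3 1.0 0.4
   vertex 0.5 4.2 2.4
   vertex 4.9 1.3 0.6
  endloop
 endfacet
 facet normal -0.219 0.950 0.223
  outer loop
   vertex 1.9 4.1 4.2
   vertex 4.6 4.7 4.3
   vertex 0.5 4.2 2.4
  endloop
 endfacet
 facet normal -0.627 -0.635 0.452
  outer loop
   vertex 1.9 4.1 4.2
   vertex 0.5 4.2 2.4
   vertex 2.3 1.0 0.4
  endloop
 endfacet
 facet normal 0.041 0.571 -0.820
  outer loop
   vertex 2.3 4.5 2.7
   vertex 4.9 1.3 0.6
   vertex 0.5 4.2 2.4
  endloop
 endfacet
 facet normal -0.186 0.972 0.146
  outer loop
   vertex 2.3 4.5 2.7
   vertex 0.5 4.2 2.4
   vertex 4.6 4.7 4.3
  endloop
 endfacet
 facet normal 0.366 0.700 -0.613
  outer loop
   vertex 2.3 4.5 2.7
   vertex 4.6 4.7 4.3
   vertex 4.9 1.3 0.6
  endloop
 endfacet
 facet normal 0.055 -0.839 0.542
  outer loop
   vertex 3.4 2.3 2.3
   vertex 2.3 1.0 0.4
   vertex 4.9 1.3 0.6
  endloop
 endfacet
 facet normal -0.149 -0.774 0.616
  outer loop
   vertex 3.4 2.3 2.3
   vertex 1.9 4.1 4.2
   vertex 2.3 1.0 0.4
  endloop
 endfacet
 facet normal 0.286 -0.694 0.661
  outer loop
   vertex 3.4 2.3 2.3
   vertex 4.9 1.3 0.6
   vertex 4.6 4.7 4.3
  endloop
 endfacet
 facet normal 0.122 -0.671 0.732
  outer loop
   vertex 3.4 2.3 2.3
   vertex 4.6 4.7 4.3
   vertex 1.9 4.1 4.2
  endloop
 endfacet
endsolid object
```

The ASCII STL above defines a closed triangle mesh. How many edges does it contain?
15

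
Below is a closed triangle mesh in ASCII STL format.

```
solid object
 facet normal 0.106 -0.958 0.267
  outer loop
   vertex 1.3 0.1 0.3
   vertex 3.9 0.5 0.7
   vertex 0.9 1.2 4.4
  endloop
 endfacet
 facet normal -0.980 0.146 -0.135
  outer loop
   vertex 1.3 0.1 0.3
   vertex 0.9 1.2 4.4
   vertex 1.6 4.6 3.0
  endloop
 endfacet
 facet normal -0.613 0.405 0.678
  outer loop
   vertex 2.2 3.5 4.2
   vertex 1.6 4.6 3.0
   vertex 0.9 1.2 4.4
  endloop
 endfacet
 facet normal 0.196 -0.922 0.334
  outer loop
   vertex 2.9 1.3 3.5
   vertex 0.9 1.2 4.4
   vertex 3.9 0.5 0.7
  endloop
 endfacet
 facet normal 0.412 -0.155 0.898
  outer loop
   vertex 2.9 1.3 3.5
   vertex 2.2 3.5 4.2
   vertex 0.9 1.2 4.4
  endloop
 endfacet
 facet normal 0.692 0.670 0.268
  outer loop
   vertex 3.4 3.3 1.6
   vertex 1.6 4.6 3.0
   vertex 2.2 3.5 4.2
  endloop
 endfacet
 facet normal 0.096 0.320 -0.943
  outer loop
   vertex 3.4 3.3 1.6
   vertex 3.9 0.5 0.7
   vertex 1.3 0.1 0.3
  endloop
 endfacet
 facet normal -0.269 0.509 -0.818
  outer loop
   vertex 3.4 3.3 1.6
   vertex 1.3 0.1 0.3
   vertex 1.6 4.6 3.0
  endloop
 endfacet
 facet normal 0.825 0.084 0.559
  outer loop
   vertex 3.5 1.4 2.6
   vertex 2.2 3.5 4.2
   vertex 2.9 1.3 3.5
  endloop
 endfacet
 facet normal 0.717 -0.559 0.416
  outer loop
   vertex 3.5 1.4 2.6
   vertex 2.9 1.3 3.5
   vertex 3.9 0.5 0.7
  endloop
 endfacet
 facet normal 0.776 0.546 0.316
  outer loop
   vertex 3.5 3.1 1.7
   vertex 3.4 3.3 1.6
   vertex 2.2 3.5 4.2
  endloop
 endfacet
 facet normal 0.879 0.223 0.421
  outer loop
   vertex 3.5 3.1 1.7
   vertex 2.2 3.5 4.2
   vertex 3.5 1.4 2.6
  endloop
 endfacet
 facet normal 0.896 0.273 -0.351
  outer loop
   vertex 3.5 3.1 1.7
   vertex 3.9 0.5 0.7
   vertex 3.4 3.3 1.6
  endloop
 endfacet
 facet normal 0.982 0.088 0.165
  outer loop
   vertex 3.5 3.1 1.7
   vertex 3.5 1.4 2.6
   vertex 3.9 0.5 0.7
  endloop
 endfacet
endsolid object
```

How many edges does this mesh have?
21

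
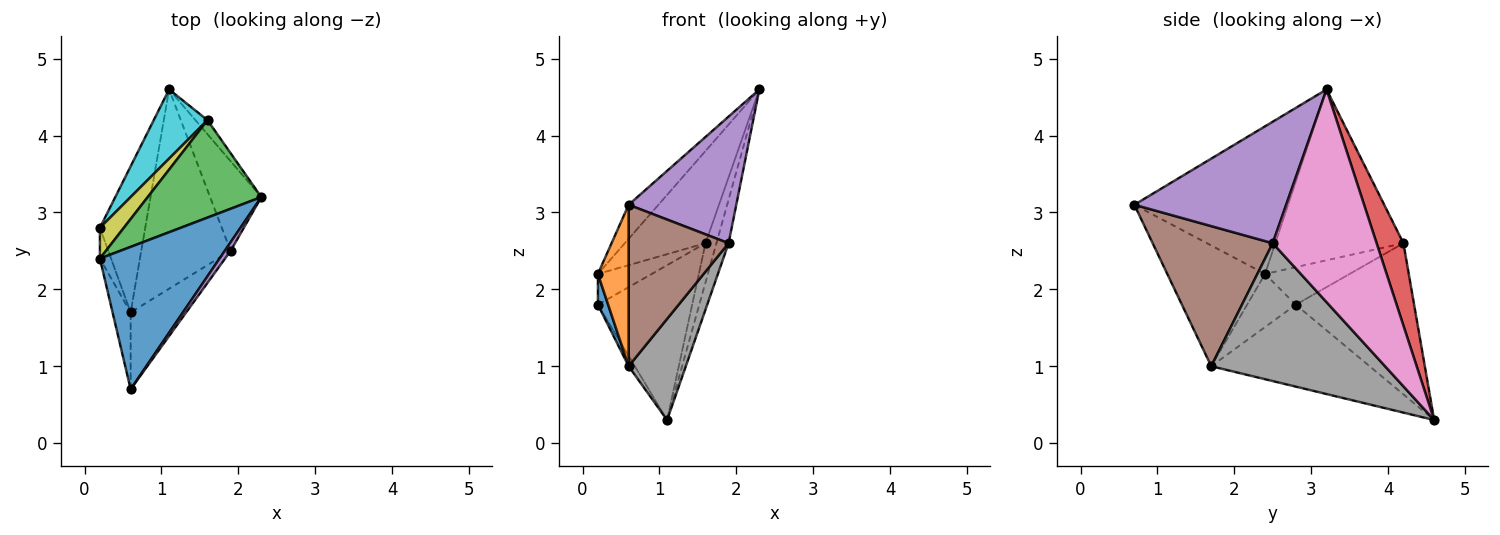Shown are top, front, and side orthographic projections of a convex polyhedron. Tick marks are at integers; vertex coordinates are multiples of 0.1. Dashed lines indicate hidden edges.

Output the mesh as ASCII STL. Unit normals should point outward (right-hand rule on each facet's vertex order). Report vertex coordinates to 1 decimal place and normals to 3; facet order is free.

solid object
 facet normal -0.768 0.149 0.623
  outer loop
   vertex 0.6 0.7 3.1
   vertex 2.3 3.2 4.6
   vertex 0.2 2.4 2.2
  endloop
 endfacet
 facet normal -0.944 -0.297 -0.141
  outer loop
   vertex 0.6 1.7 1.0
   vertex 0.6 0.7 3.1
   vertex 0.2 2.4 2.2
  endloop
 endfacet
 facet normal -0.737 0.465 0.490
  outer loop
   vertex 1.6 4.2 2.6
   vertex 0.2 2.4 2.2
   vertex 2.3 3.2 4.6
  endloop
 endfacet
 facet normal 0.918 0.373 -0.135
  outer loop
   vertex 1.6 4.2 2.6
   vertex 2.3 3.2 4.6
   vertex 1.1 4.6 0.3
  endloop
 endfacet
 facet normal 0.815 -0.578 0.039
  outer loop
   vertex 1.9 2.5 2.6
   vertex 2.3 3.2 4.6
   vertex 0.6 0.7 3.1
  endloop
 endfacet
 facet normal 0.735 -0.612 -0.291
  outer loop
   vertex 1.9 2.5 2.6
   vertex 0.6 0.7 3.1
   vertex 0.6 1.7 1.0
  endloop
 endfacet
 facet normal 0.966 0.113 -0.233
  outer loop
   vertex 1.9 2.5 2.6
   vertex 1.1 4.6 0.3
   vertex 2.3 3.2 4.6
  endloop
 endfacet
 facet normal 0.809 -0.266 -0.524
  outer loop
   vertex 1.9 2.5 2.6
   vertex 0.6 1.7 1.0
   vertex 1.1 4.6 0.3
  endloop
 endfacet
 facet normal -0.743 0.473 0.473
  outer loop
   vertex 0.2 2.8 1.8
   vertex 0.2 2.4 2.2
   vertex 1.6 4.2 2.6
  endloop
 endfacet
 facet normal -0.754 0.600 0.268
  outer loop
   vertex 0.2 2.8 1.8
   vertex 1.6 4.2 2.6
   vertex 1.1 4.6 0.3
  endloop
 endfacet
 facet normal -0.958 -0.202 -0.202
  outer loop
   vertex 0.2 2.8 1.8
   vertex 0.6 1.7 1.0
   vertex 0.2 2.4 2.2
  endloop
 endfacet
 facet normal -0.874 0.034 -0.484
  outer loop
   vertex 0.2 2.8 1.8
   vertex 1.1 4.6 0.3
   vertex 0.6 1.7 1.0
  endloop
 endfacet
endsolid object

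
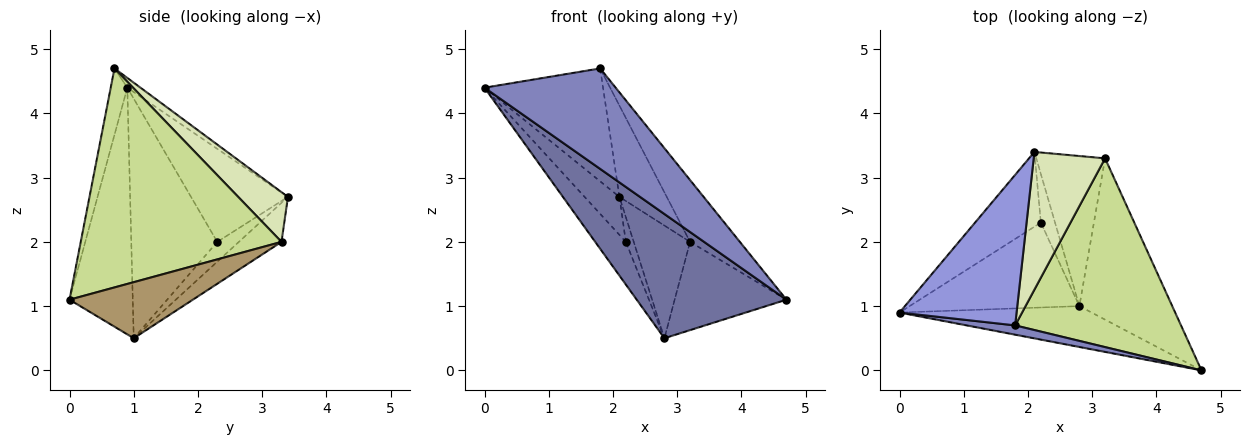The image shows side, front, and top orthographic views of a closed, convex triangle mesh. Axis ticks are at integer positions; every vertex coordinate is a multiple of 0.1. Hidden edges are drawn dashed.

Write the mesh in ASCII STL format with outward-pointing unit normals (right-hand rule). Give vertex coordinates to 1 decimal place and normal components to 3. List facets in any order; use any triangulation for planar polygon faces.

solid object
 facet normal -0.372 -0.882 -0.290
  outer loop
   vertex 2.8 1.0 0.5
   vertex 4.7 0.0 1.1
   vertex 0.0 0.9 4.4
  endloop
 endfacet
 facet normal -0.125 -0.988 0.091
  outer loop
   vertex 1.8 0.7 4.7
   vertex 0.0 0.9 4.4
   vertex 4.7 0.0 1.1
  endloop
 endfacet
 facet normal -0.067 0.599 0.798
  outer loop
   vertex 1.8 0.7 4.7
   vertex 2.1 3.4 2.7
   vertex 0.0 0.9 4.4
  endloop
 endfacet
 facet normal -0.783 0.281 -0.554
  outer loop
   vertex 2.2 2.3 2.0
   vertex 0.0 0.9 4.4
   vertex 2.1 3.4 2.7
  endloop
 endfacet
 facet normal -0.783 0.279 -0.555
  outer loop
   vertex 2.2 2.3 2.0
   vertex 2.8 1.0 0.5
   vertex 0.0 0.9 4.4
  endloop
 endfacet
 facet normal -0.779 0.284 -0.558
  outer loop
   vertex 2.2 2.3 2.0
   vertex 2.1 3.4 2.7
   vertex 2.8 1.0 0.5
  endloop
 endfacet
 facet normal 0.782 0.194 0.592
  outer loop
   vertex 3.2 3.3 2.0
   vertex 1.8 0.7 4.7
   vertex 4.7 0.0 1.1
  endloop
 endfacet
 facet normal 0.502 0.478 0.721
  outer loop
   vertex 3.2 3.3 2.0
   vertex 2.1 3.4 2.7
   vertex 1.8 0.7 4.7
  endloop
 endfacet
 facet normal 0.468 0.424 -0.775
  outer loop
   vertex 3.2 3.3 2.0
   vertex 4.7 0.0 1.1
   vertex 2.8 1.0 0.5
  endloop
 endfacet
 facet normal -0.414 0.547 -0.728
  outer loop
   vertex 3.2 3.3 2.0
   vertex 2.8 1.0 0.5
   vertex 2.1 3.4 2.7
  endloop
 endfacet
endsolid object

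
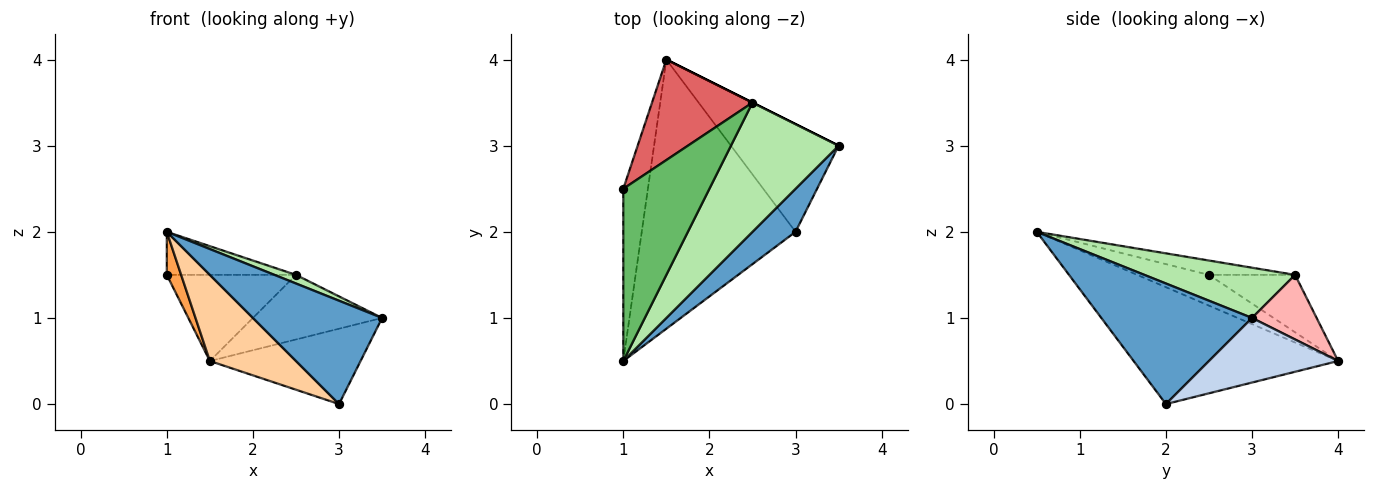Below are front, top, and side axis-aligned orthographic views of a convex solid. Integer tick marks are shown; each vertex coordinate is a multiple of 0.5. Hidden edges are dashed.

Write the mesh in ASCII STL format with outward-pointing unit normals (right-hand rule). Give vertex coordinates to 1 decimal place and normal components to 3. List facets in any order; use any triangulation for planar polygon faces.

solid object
 facet normal 0.733 -0.628 0.262
  outer loop
   vertex 3.0 2.0 0.0
   vertex 3.5 3.0 1.0
   vertex 1.0 0.5 2.0
  endloop
 endfacet
 facet normal 0.441 0.515 -0.735
  outer loop
   vertex 1.5 4.0 0.5
   vertex 3.5 3.0 1.0
   vertex 3.0 2.0 0.0
  endloop
 endfacet
 facet normal -0.772 -0.154 -0.617
  outer loop
   vertex 1.5 4.0 0.5
   vertex 1.0 0.5 2.0
   vertex 1.0 2.5 1.5
  endloop
 endfacet
 facet normal -0.586 -0.247 -0.772
  outer loop
   vertex 1.5 4.0 0.5
   vertex 3.0 2.0 0.0
   vertex 1.0 0.5 2.0
  endloop
 endfacet
 facet normal -0.160 0.239 0.958
  outer loop
   vertex 2.5 3.5 1.5
   vertex 1.0 2.5 1.5
   vertex 1.0 0.5 2.0
  endloop
 endfacet
 facet normal 0.422 -0.060 0.905
  outer loop
   vertex 2.5 3.5 1.5
   vertex 1.0 0.5 2.0
   vertex 3.5 3.0 1.0
  endloop
 endfacet
 facet normal -0.398 0.597 0.697
  outer loop
   vertex 2.5 3.5 1.5
   vertex 1.5 4.0 0.5
   vertex 1.0 2.5 1.5
  endloop
 endfacet
 facet normal 0.447 0.894 0.000
  outer loop
   vertex 2.5 3.5 1.5
   vertex 3.5 3.0 1.0
   vertex 1.5 4.0 0.5
  endloop
 endfacet
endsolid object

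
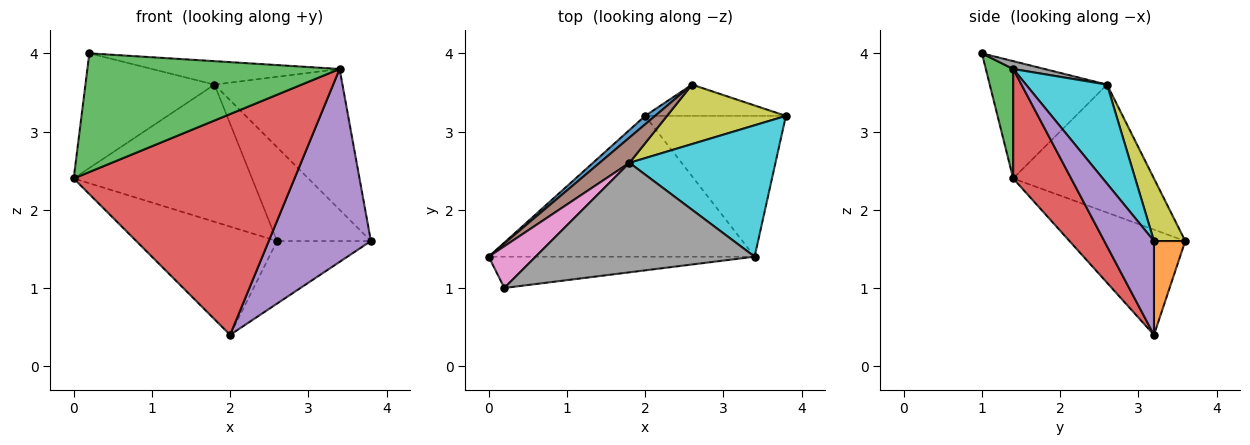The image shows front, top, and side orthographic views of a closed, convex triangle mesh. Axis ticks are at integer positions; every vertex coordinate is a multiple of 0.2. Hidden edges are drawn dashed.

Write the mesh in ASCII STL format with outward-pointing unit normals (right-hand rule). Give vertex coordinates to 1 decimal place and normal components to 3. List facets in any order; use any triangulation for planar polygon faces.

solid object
 facet normal -0.634 0.771 0.060
  outer loop
   vertex 2.0 3.2 0.4
   vertex 0.0 1.4 2.4
   vertex 2.6 3.6 1.6
  endloop
 endfacet
 facet normal 0.286 0.857 -0.429
  outer loop
   vertex 2.0 3.2 0.4
   vertex 2.6 3.6 1.6
   vertex 3.8 3.2 1.6
  endloop
 endfacet
 facet normal 0.104 -0.962 -0.253
  outer loop
   vertex 3.4 1.4 3.8
   vertex 0.2 1.0 4.0
   vertex 0.0 1.4 2.4
  endloop
 endfacet
 facet normal 0.216 -0.823 -0.525
  outer loop
   vertex 3.4 1.4 3.8
   vertex 0.0 1.4 2.4
   vertex 2.0 3.2 0.4
  endloop
 endfacet
 facet normal 0.366 -0.752 -0.549
  outer loop
   vertex 3.4 1.4 3.8
   vertex 2.0 3.2 0.4
   vertex 3.8 3.2 1.6
  endloop
 endfacet
 facet normal -0.613 0.777 0.143
  outer loop
   vertex 1.8 2.6 3.6
   vertex 2.6 3.6 1.6
   vertex 0.0 1.4 2.4
  endloop
 endfacet
 facet normal -0.650 0.715 0.260
  outer loop
   vertex 1.8 2.6 3.6
   vertex 0.0 1.4 2.4
   vertex 0.2 1.0 4.0
  endloop
 endfacet
 facet normal 0.035 0.209 0.977
  outer loop
   vertex 1.8 2.6 3.6
   vertex 0.2 1.0 4.0
   vertex 3.4 1.4 3.8
  endloop
 endfacet
 facet normal 0.271 0.813 0.515
  outer loop
   vertex 1.8 2.6 3.6
   vertex 3.8 3.2 1.6
   vertex 2.6 3.6 1.6
  endloop
 endfacet
 facet normal 0.420 0.663 0.619
  outer loop
   vertex 1.8 2.6 3.6
   vertex 3.4 1.4 3.8
   vertex 3.8 3.2 1.6
  endloop
 endfacet
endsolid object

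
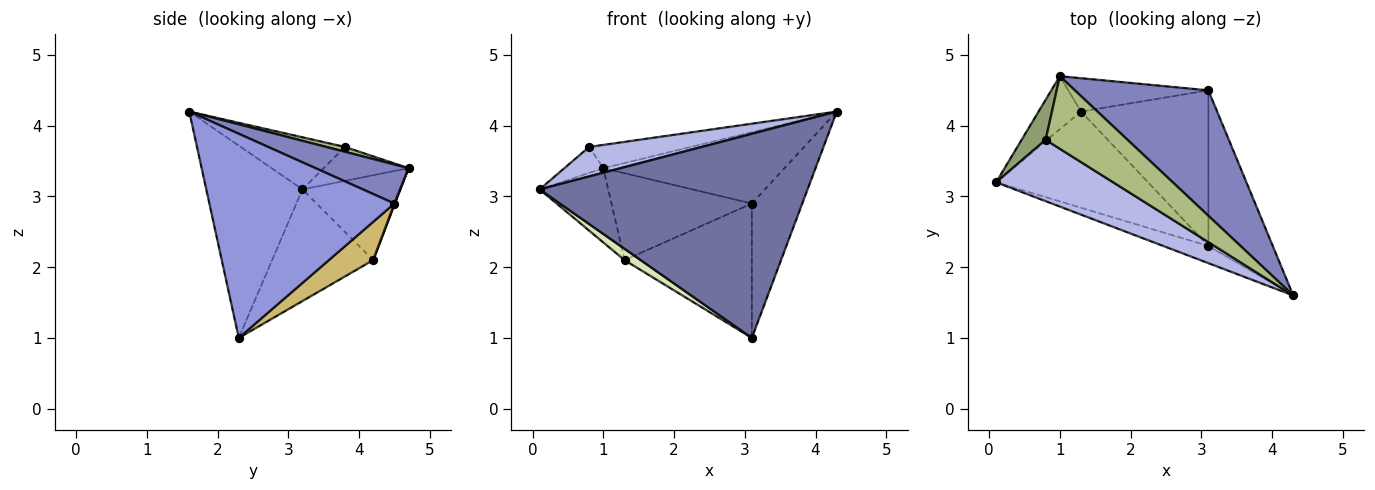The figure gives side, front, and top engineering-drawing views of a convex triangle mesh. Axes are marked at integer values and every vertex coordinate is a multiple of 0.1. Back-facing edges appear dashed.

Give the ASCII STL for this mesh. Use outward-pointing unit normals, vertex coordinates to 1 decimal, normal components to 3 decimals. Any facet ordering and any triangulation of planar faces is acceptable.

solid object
 facet normal -0.337 -0.938 -0.079
  outer loop
   vertex 3.1 2.3 1.0
   vertex 4.3 1.6 4.2
   vertex 0.1 3.2 3.1
  endloop
 endfacet
 facet normal 0.246 0.479 0.842
  outer loop
   vertex 3.1 4.5 2.9
   vertex 1.0 4.7 3.4
   vertex 4.3 1.6 4.2
  endloop
 endfacet
 facet normal 0.923 0.251 -0.291
  outer loop
   vertex 3.1 4.5 2.9
   vertex 4.3 1.6 4.2
   vertex 3.1 2.3 1.0
  endloop
 endfacet
 facet normal -0.372 -0.402 0.836
  outer loop
   vertex 0.8 3.8 3.7
   vertex 0.1 3.2 3.1
   vertex 4.3 1.6 4.2
  endloop
 endfacet
 facet normal -0.764 0.350 0.541
  outer loop
   vertex 0.8 3.8 3.7
   vertex 1.0 4.7 3.4
   vertex 0.1 3.2 3.1
  endloop
 endfacet
 facet normal 0.056 0.305 0.951
  outer loop
   vertex 0.8 3.8 3.7
   vertex 4.3 1.6 4.2
   vertex 1.0 4.7 3.4
  endloop
 endfacet
 facet normal -0.758 0.531 -0.379
  outer loop
   vertex 1.3 4.2 2.1
   vertex 0.1 3.2 3.1
   vertex 1.0 4.7 3.4
  endloop
 endfacet
 facet normal -0.590 -0.094 -0.802
  outer loop
   vertex 1.3 4.2 2.1
   vertex 3.1 2.3 1.0
   vertex 0.1 3.2 3.1
  endloop
 endfacet
 facet normal 0.004 0.934 -0.358
  outer loop
   vertex 1.3 4.2 2.1
   vertex 1.0 4.7 3.4
   vertex 3.1 4.5 2.9
  endloop
 endfacet
 facet normal 0.222 0.637 -0.738
  outer loop
   vertex 1.3 4.2 2.1
   vertex 3.1 4.5 2.9
   vertex 3.1 2.3 1.0
  endloop
 endfacet
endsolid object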